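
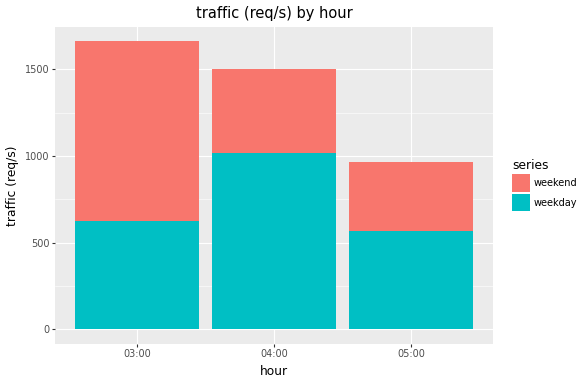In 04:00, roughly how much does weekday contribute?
≈ 1000

weekday top ≈ 1000, bottom ≈ 0; segment ≈ 1000.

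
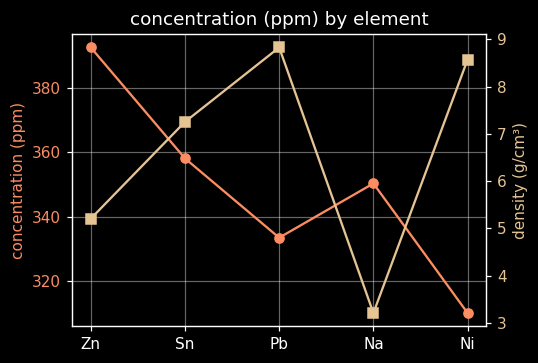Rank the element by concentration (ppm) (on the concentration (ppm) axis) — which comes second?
Sn

Top 3 (on the concentration (ppm) axis): Zn ≈ 390, Sn ≈ 360, Na ≈ 350.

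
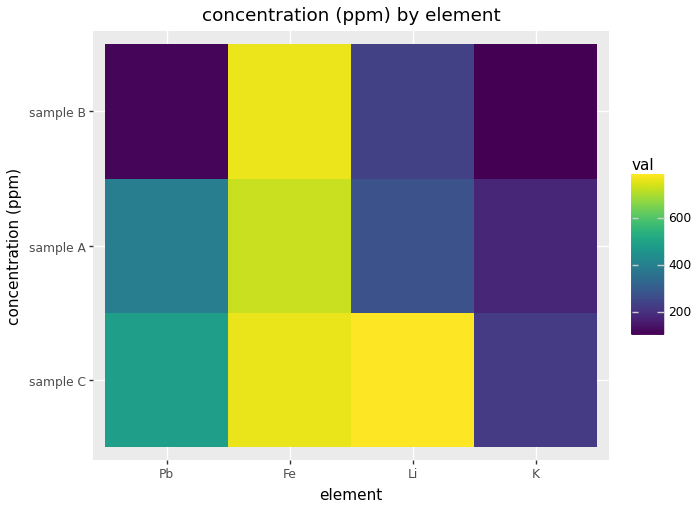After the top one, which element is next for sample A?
Pb

Top 3 for sample A: Fe ≈ 700, Pb ≈ 400, Li ≈ 300.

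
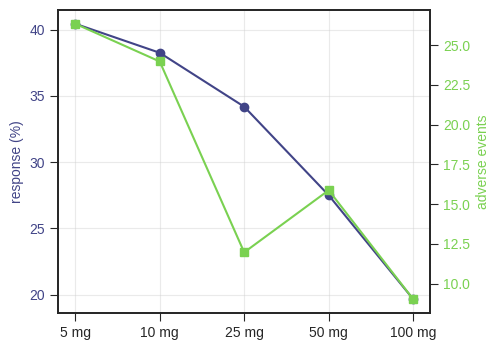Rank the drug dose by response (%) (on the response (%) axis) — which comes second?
10 mg

Top 3 (on the response (%) axis): 5 mg ≈ 40, 10 mg ≈ 38, 25 mg ≈ 34.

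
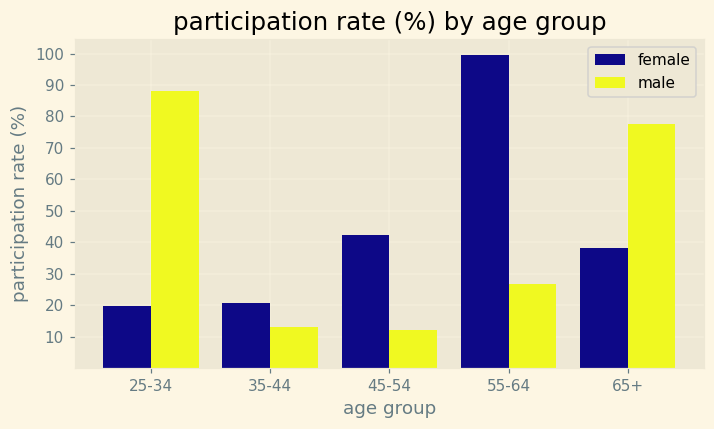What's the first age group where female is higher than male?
35-44

25-34: female ≈ 20 vs male ≈ 90 (not yet); 35-44: female ≈ 20 vs male ≈ 10 (first crossover).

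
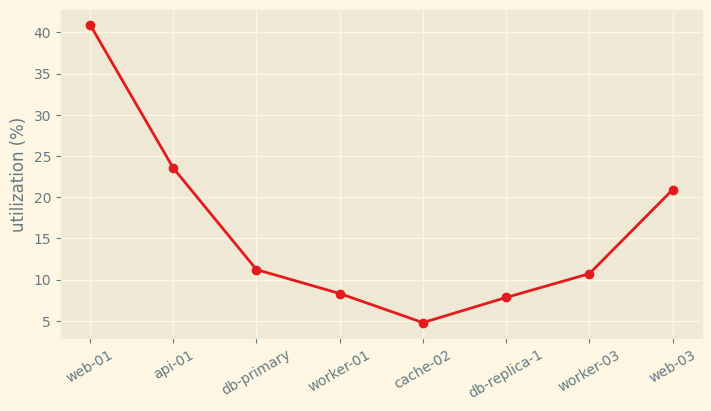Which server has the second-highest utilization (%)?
Top 3: web-01 ≈ 40, api-01 ≈ 25, web-03 ≈ 20.

api-01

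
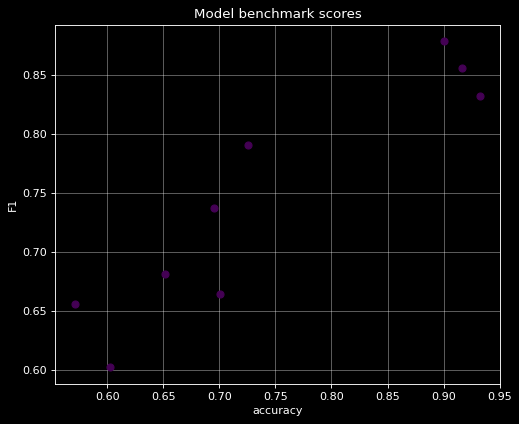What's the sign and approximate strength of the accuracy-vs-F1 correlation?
Points are positively correlated; strong (|r| ≈ 0.9).

positive, strong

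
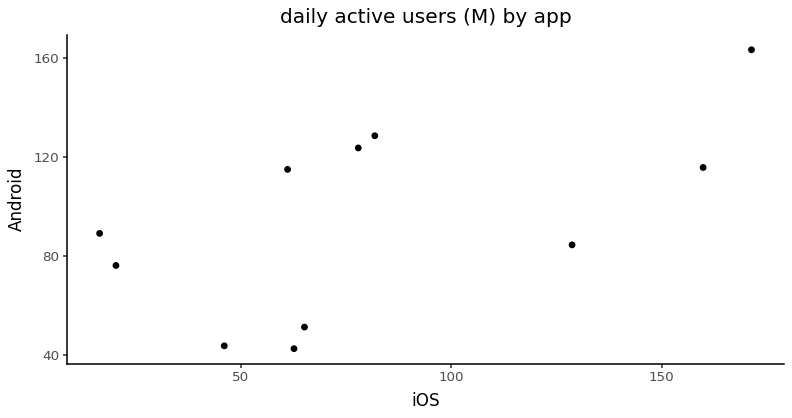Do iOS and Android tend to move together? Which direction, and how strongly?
positive, moderate

Points are positively correlated; moderate (|r| ≈ 0.6).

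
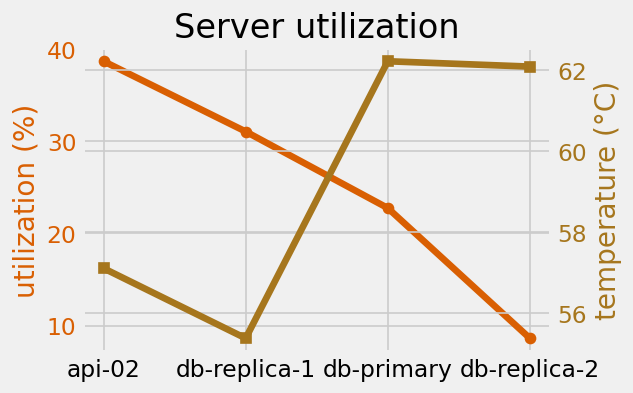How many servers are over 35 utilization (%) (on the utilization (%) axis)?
Above 35: api-02.

1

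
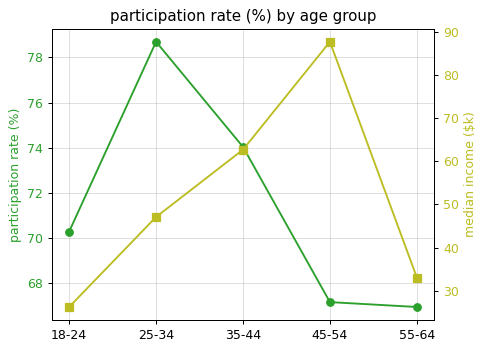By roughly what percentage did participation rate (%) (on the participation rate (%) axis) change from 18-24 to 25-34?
≈ +12.9%

18-24 ≈ 70, 25-34 ≈ 79; (79 − 70) / 70 ≈ +12.9%.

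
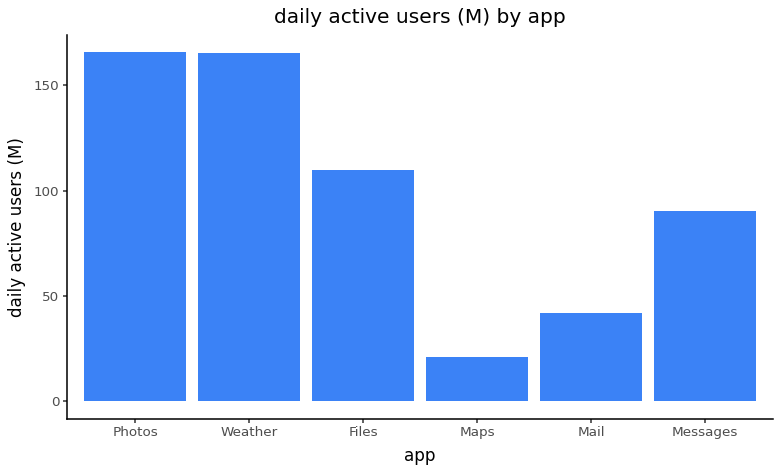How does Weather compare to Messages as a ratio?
≈ 1.6×

Weather ≈ 160, Messages ≈ 100; 160/100 ≈ 1.6.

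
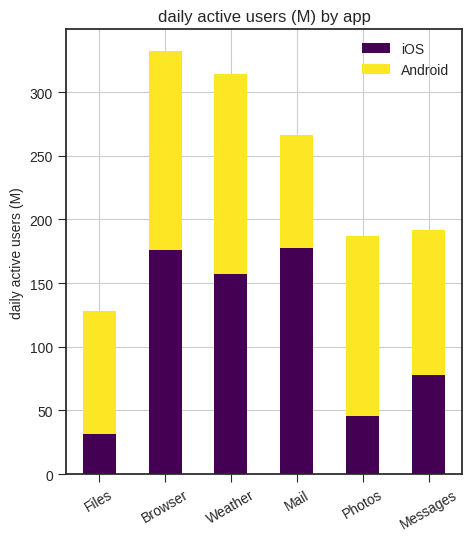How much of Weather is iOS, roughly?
≈ 150

iOS top ≈ 150, bottom ≈ 0; segment ≈ 150.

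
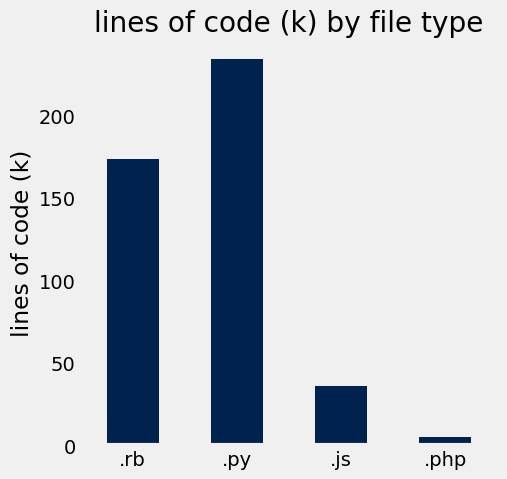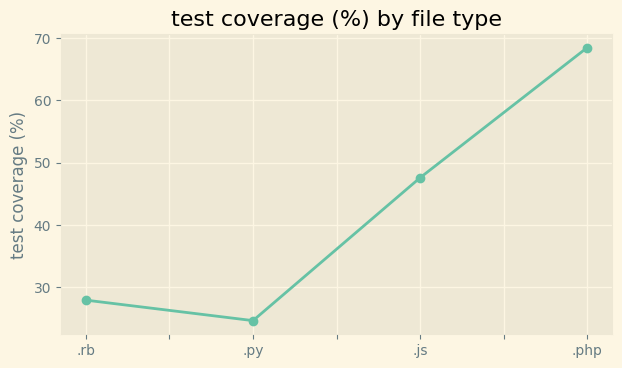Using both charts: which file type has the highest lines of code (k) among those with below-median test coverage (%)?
.py

Chart 2 median test coverage (%) ≈ 40; below-median file types: .rb, .py. Among those, .py has the highest lines of code (k) (≈ 225).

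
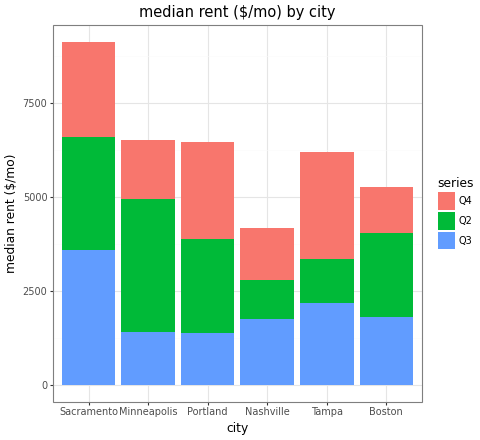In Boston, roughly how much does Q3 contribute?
≈ 2000

Q3 top ≈ 2000, bottom ≈ 0; segment ≈ 2000.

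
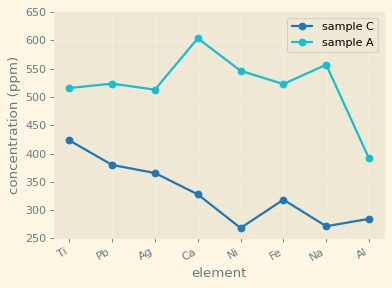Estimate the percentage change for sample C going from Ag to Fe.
Ag ≈ 350, Fe ≈ 300; (300 − 350) / 350 ≈ -14.3%.

≈ -14.3%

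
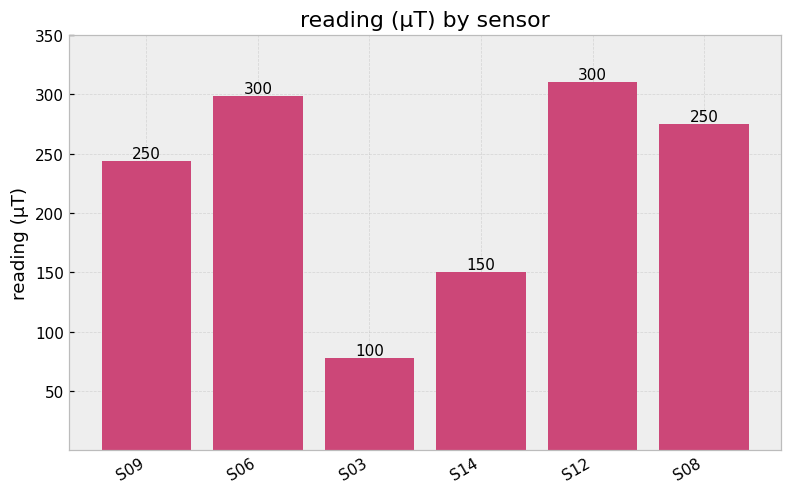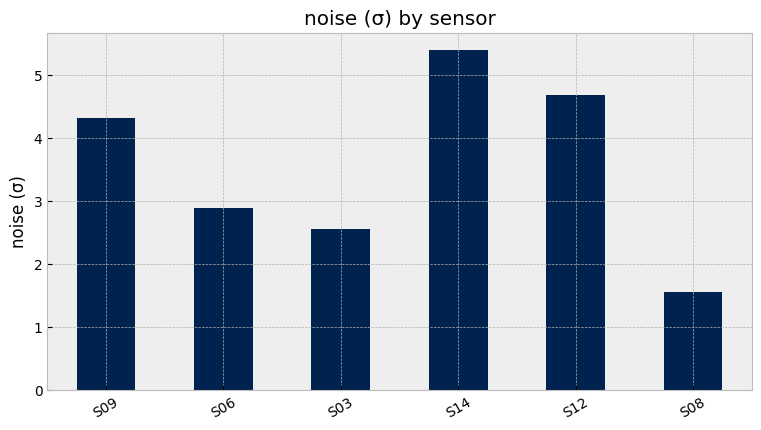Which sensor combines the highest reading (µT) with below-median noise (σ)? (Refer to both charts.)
Chart 2 median noise (σ) ≈ 3.5; below-median sensors: S06, S03, S08. Among those, S06 has the highest reading (µT) (≈ 300).

S06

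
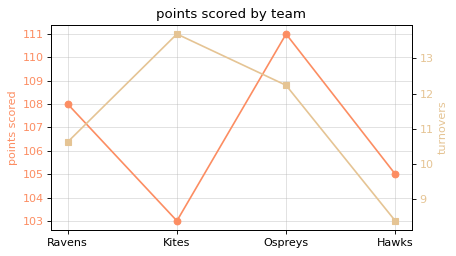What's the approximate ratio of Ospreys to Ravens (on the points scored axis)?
Ospreys ≈ 111, Ravens ≈ 108; 111/108 ≈ 1.03.

≈ 1.03×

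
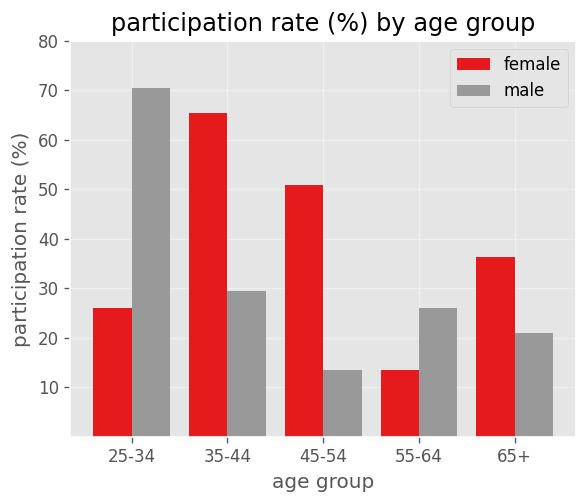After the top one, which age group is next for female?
Top 3 for female: 35-44 ≈ 70, 45-54 ≈ 50, 65+ ≈ 40.

45-54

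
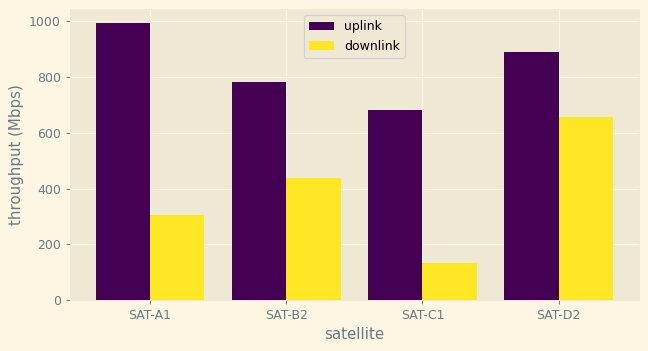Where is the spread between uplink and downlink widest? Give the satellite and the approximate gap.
SAT-A1: uplink ≈ 1000, downlink ≈ 300 → gap ≈ 700. Next-largest (SAT-C1) is only ≈ 600.

SAT-A1, ≈ 700 Mbps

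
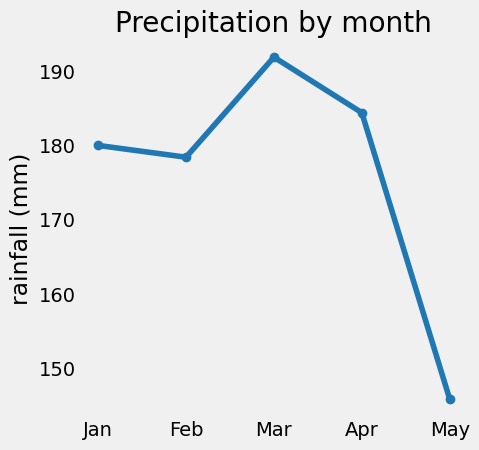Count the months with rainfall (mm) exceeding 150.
Above 150: Jan, Feb, Mar, Apr.

4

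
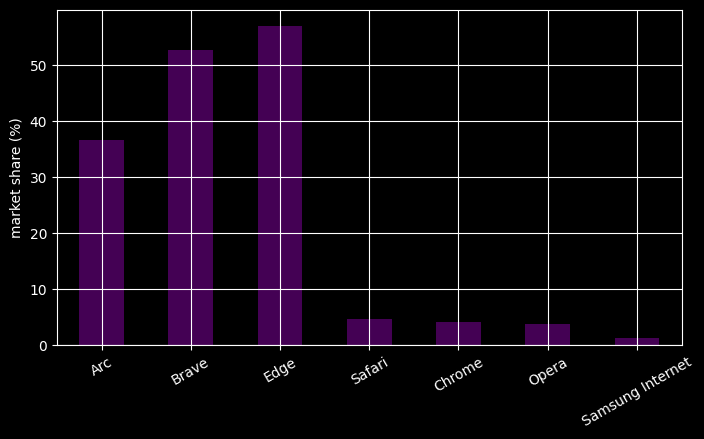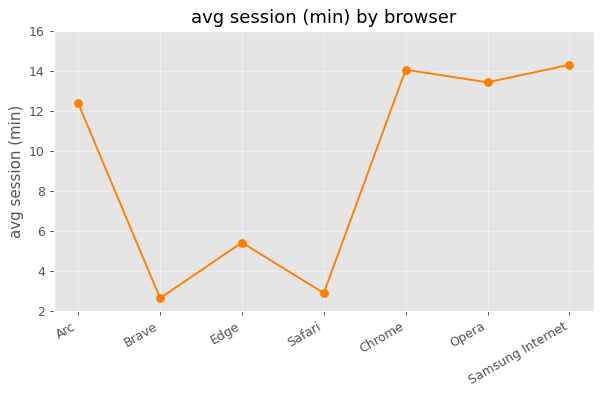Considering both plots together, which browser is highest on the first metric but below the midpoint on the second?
Edge

Chart 2 median avg session (min) ≈ 12; below-median browsers: Brave, Edge, Safari. Among those, Edge has the highest market share (%) (≈ 60).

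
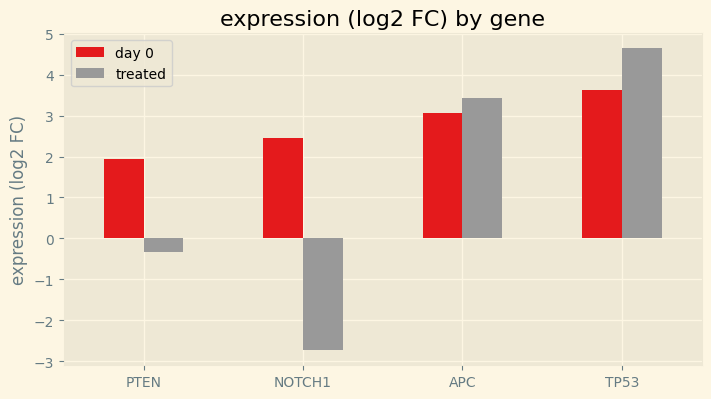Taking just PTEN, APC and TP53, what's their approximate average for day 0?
≈ 3

(2 + 3 + 4) / 3 ≈ 3.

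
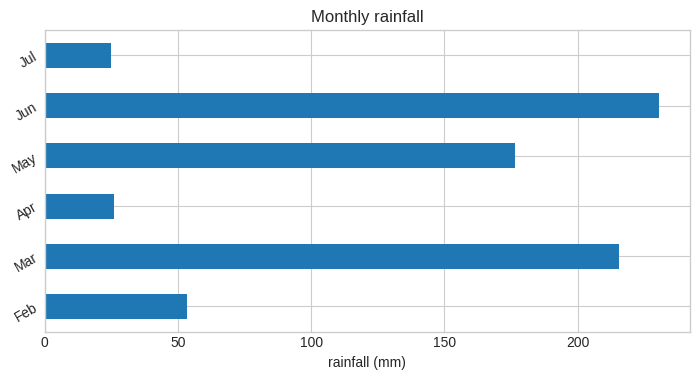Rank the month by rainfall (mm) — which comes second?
Mar

Top 3: Jun ≈ 240, Mar ≈ 220, May ≈ 180.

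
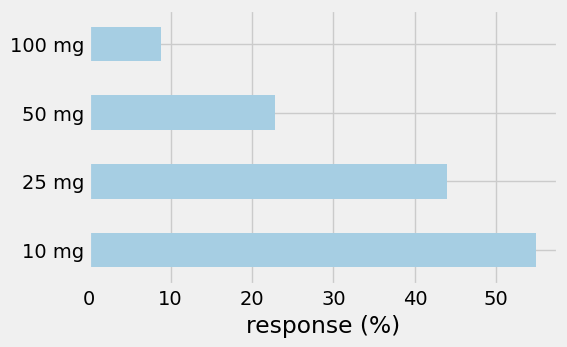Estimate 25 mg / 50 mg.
≈ 1.8×

25 mg ≈ 45, 50 mg ≈ 25; 45/25 ≈ 1.8.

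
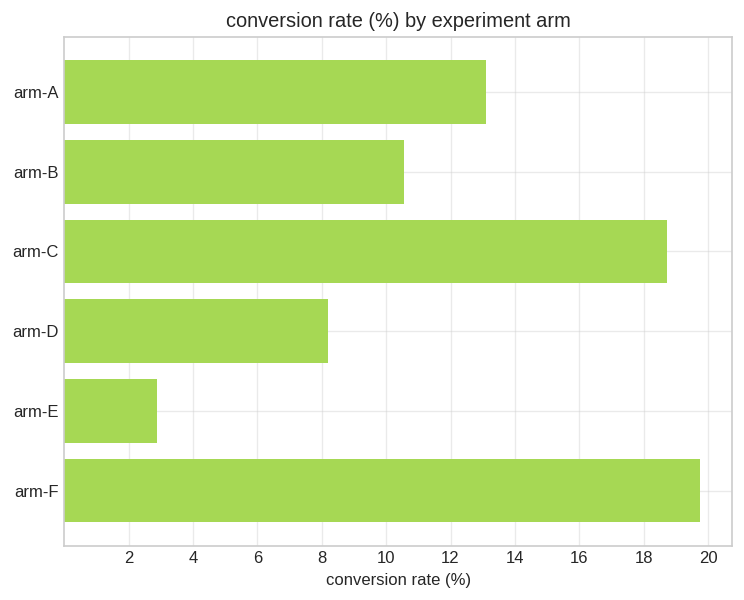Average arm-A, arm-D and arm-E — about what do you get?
≈ 8

(14 + 8 + 2) / 3 ≈ 8.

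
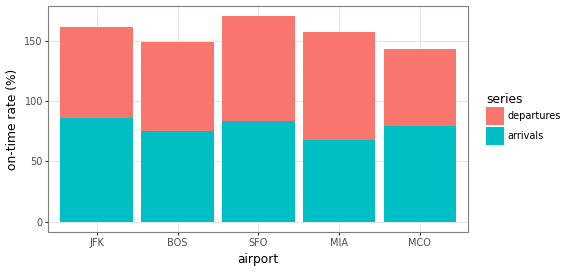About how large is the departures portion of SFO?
≈ 100

departures top ≈ 180, bottom ≈ 80; segment ≈ 100.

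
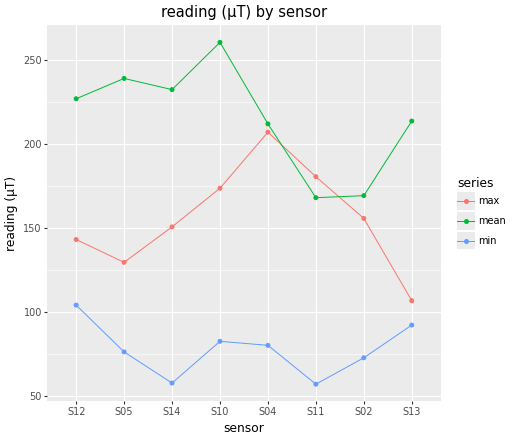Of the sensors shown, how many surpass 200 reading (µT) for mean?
Above 200: S12, S05, S14, S10, S04, S13.

6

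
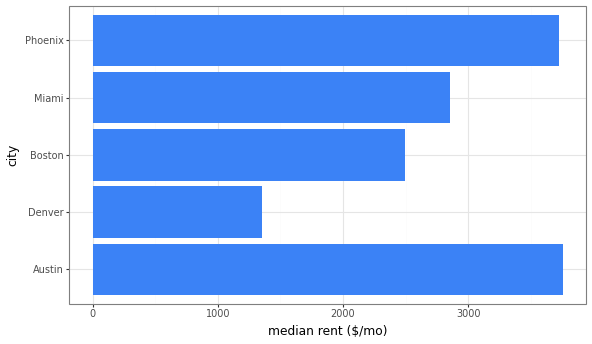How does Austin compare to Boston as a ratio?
≈ 1.6×

Austin ≈ 4000, Boston ≈ 2500; 4000/2500 ≈ 1.6.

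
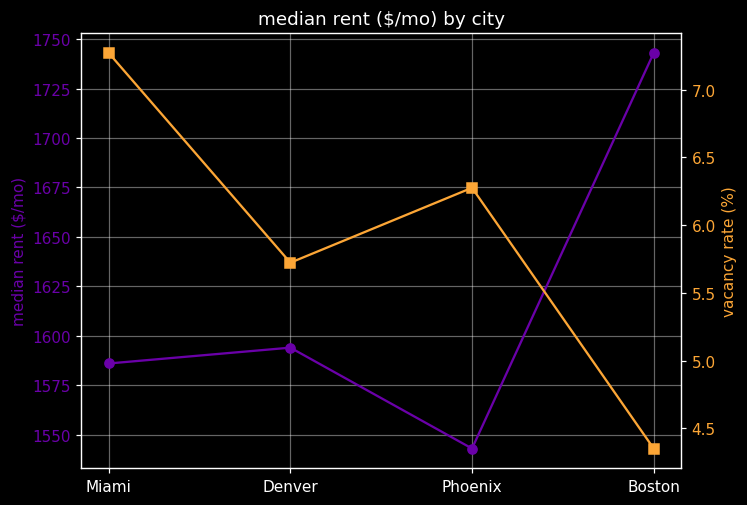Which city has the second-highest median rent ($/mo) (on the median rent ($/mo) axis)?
Denver

Top 3 (on the median rent ($/mo) axis): Boston ≈ 1740, Denver ≈ 1600, Miami ≈ 1580.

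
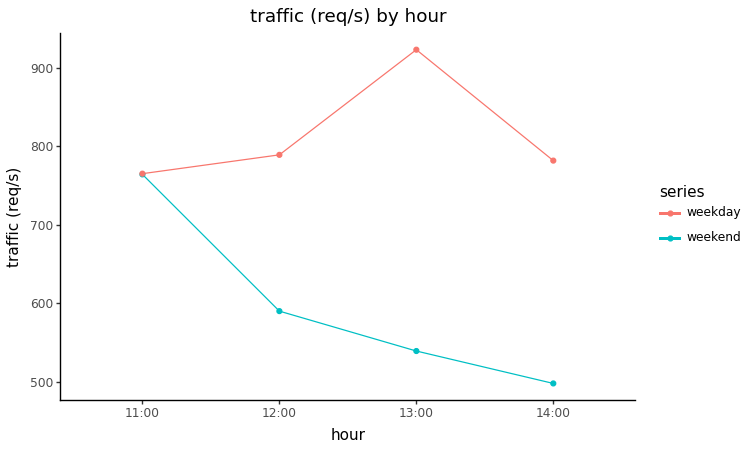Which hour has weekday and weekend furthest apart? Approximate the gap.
13:00, ≈ 350 req/s

13:00: weekday ≈ 900, weekend ≈ 550 → gap ≈ 350. Next-largest (14:00) is only ≈ 300.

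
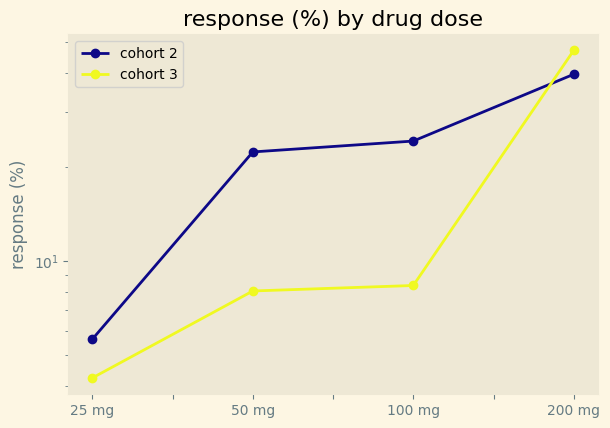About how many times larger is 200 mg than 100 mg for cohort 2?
≈ 1.6×

200 mg ≈ 40, 100 mg ≈ 25; 40/25 ≈ 1.6.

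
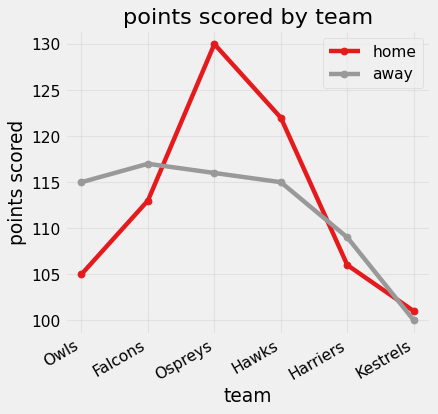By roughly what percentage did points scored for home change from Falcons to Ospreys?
≈ +13%

Falcons ≈ 115, Ospreys ≈ 130; (130 − 115) / 115 ≈ +13%.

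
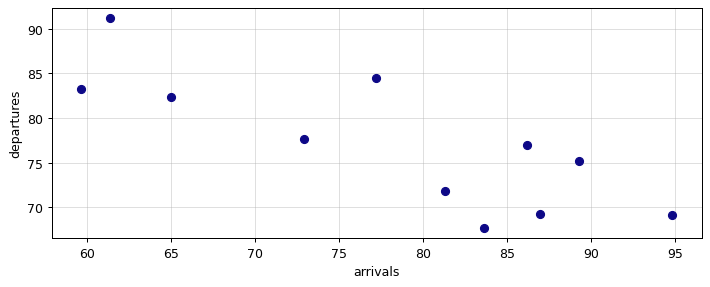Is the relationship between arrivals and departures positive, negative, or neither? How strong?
negative, strong

Points are negatively correlated; strong (|r| ≈ 0.8).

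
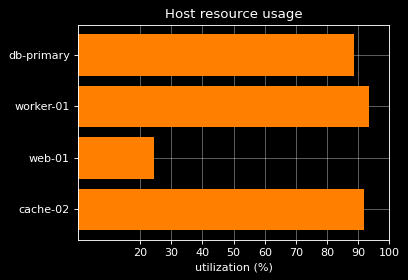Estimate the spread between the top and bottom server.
≈ 70

Max worker-01 ≈ 90, min web-01 ≈ 20; range ≈ 70.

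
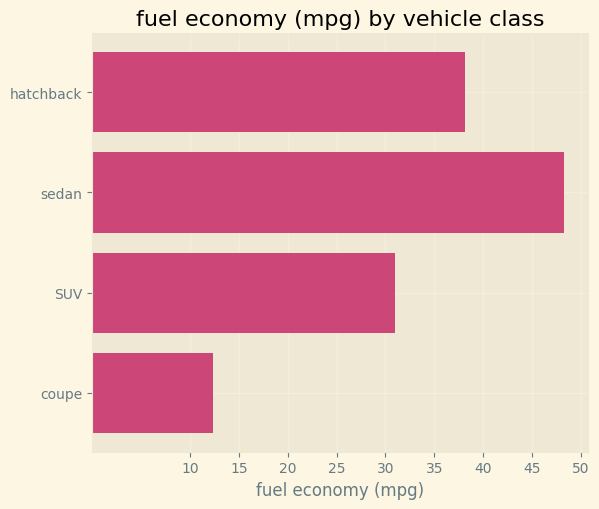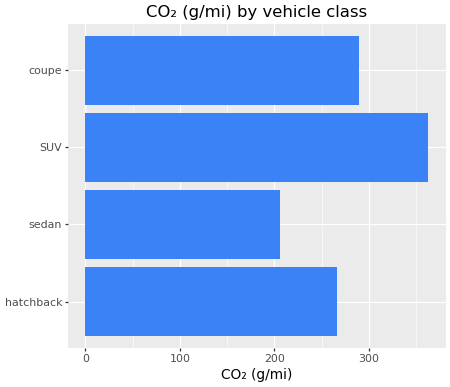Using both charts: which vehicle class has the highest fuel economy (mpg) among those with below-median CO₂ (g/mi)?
sedan

Chart 2 median CO₂ (g/mi) ≈ 300; below-median vehicle classes: hatchback, sedan. Among those, sedan has the highest fuel economy (mpg) (≈ 50).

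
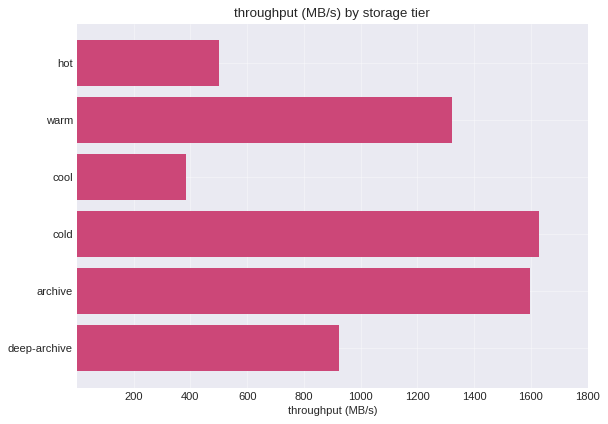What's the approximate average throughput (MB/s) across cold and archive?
(1600 + 1600) / 2 ≈ 1600.

≈ 1600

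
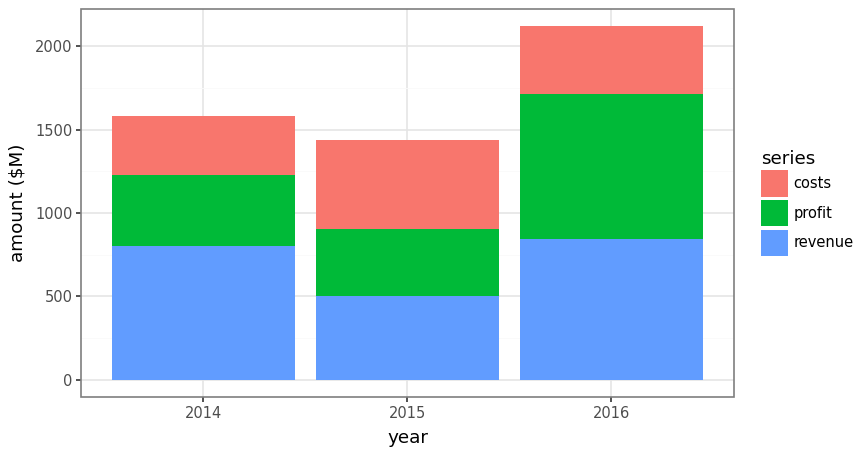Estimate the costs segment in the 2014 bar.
≈ 400

costs top ≈ 1600, bottom ≈ 1200; segment ≈ 400.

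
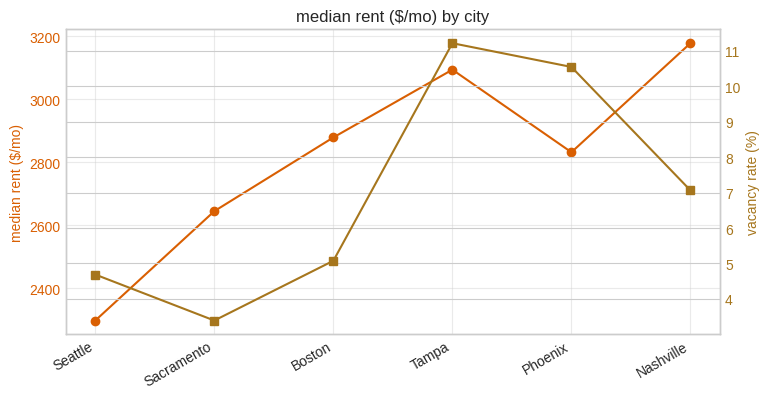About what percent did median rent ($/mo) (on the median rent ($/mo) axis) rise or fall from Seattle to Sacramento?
≈ +13%

Seattle ≈ 2300, Sacramento ≈ 2600; (2600 − 2300) / 2300 ≈ +13%.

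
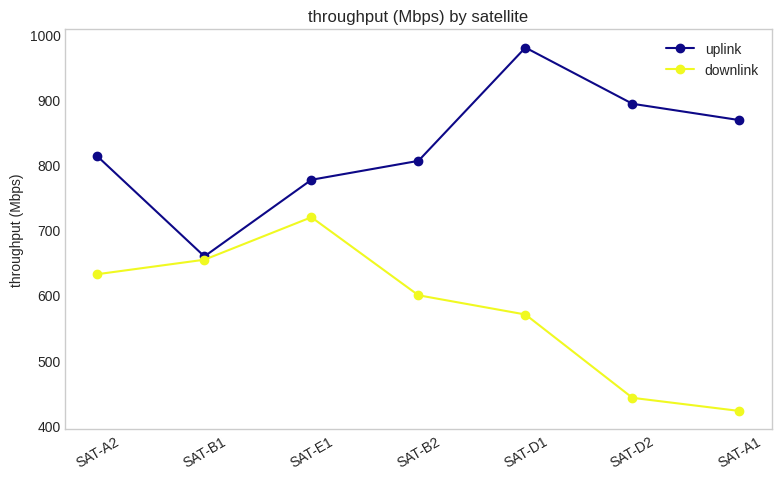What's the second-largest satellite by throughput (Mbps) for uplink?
SAT-D2

Top 3 for uplink: SAT-D1 ≈ 1000, SAT-D2 ≈ 900, SAT-A1 ≈ 850.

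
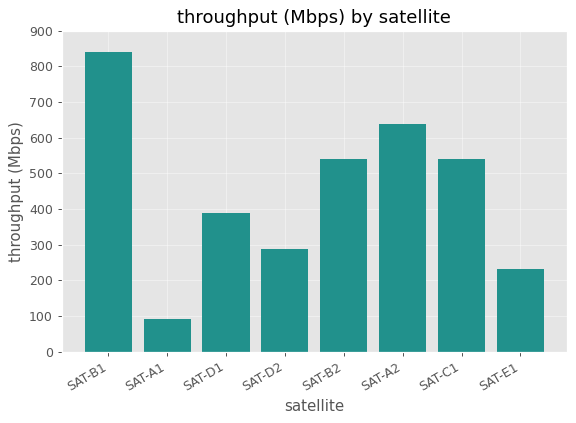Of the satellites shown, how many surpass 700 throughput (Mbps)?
1

Above 700: SAT-B1.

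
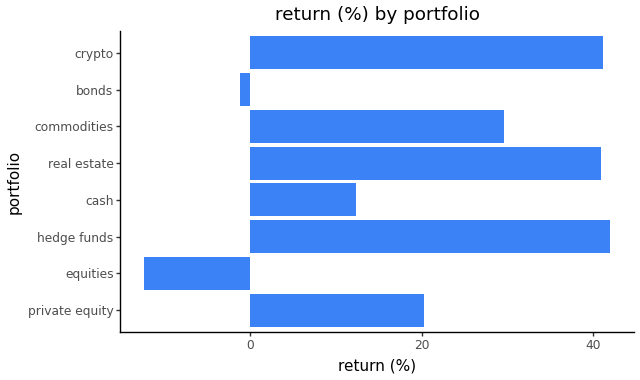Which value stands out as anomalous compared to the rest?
equities ≈ -10; the rest sit between ≈ 0 and ≈ 40.

equities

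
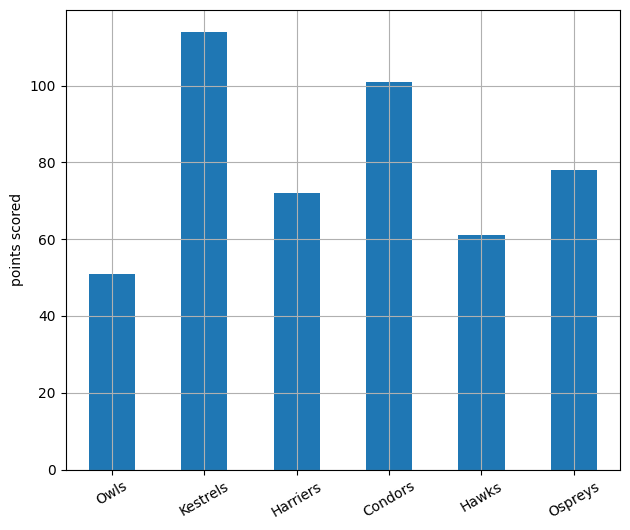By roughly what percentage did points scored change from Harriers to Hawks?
≈ -14.3%

Harriers ≈ 70, Hawks ≈ 60; (60 − 70) / 70 ≈ -14.3%.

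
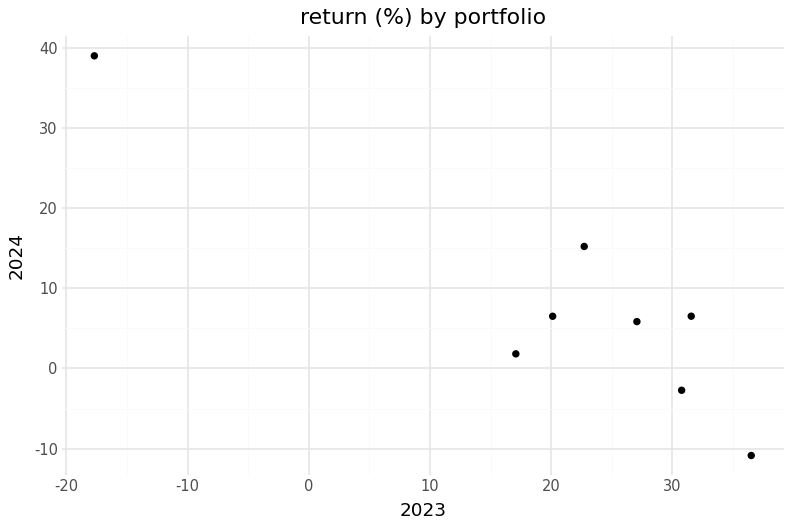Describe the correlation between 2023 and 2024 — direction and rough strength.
Points are negatively correlated; strong (|r| ≈ 0.9).

negative, strong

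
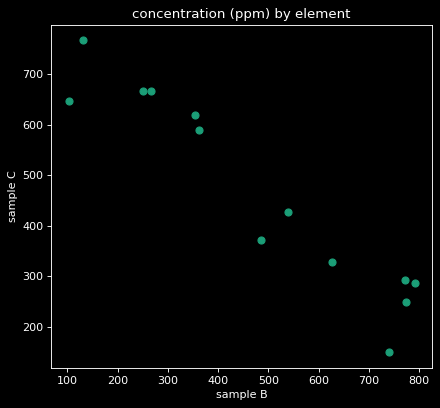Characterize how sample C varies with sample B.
Points are negatively correlated; strong (|r| ≈ 0.9).

negative, strong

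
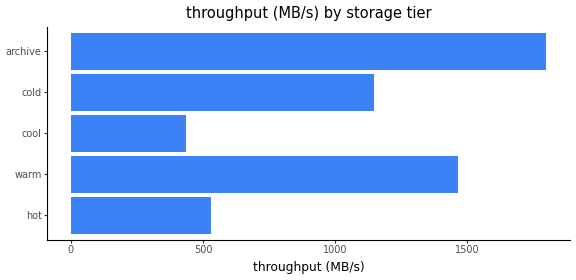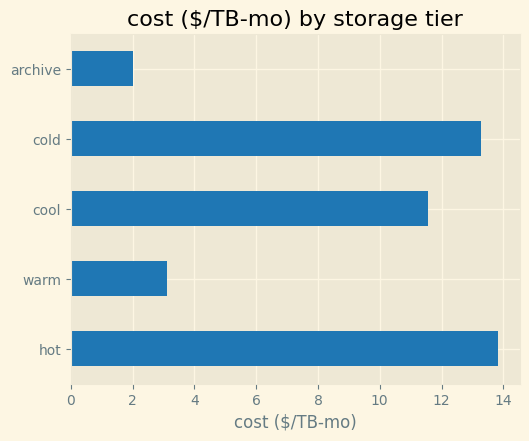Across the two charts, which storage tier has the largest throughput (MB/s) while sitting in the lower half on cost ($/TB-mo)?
archive

Chart 2 median cost ($/TB-mo) ≈ 12; below-median storage tiers: warm, archive. Among those, archive has the highest throughput (MB/s) (≈ 1800).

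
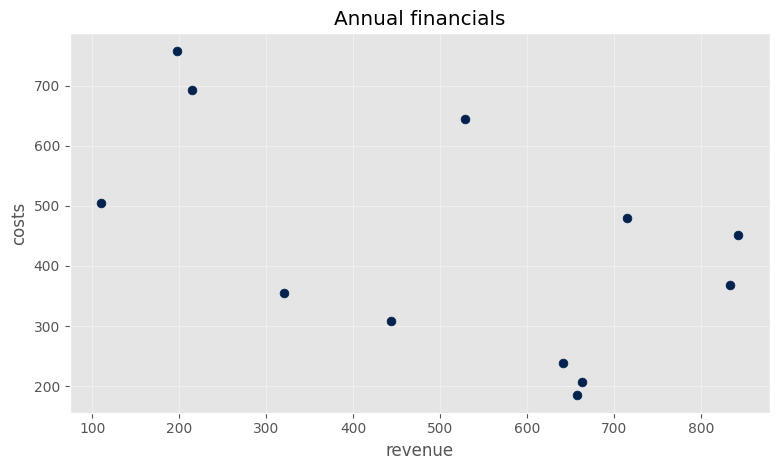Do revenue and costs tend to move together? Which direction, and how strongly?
Points are negatively correlated; moderate (|r| ≈ 0.5).

negative, moderate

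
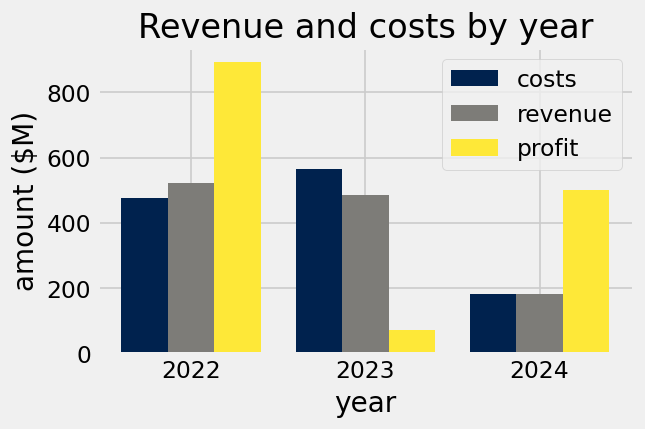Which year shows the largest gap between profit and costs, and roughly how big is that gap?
2023: profit ≈ 100, costs ≈ 600 → gap ≈ 500. Next-largest (2022) is only ≈ 400.

2023, ≈ 500 $M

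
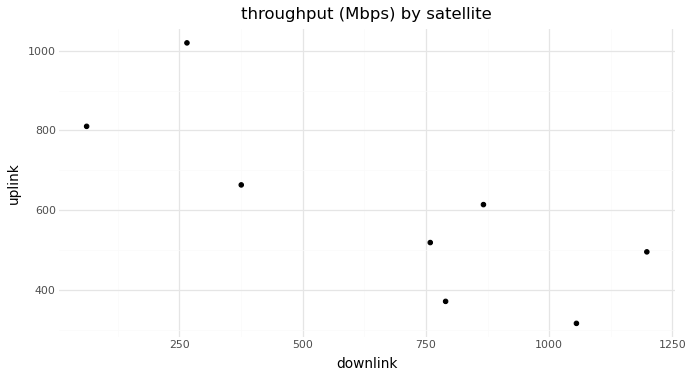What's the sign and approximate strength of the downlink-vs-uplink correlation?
negative, strong

Points are negatively correlated; strong (|r| ≈ 0.8).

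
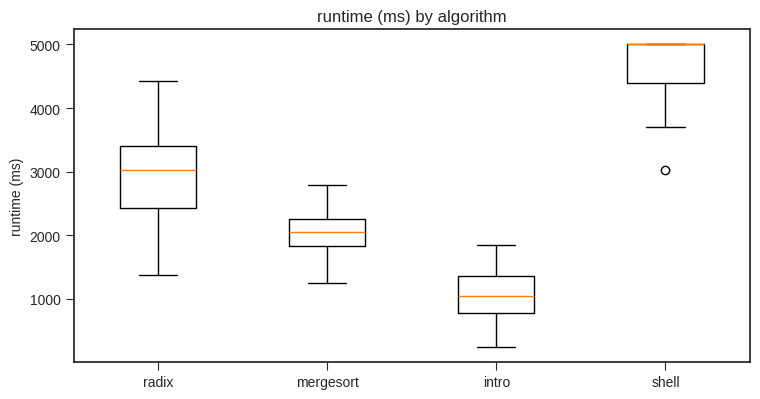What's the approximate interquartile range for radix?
Q3 ≈ 3500, Q1 ≈ 2500; IQR ≈ 1000.

≈ 1000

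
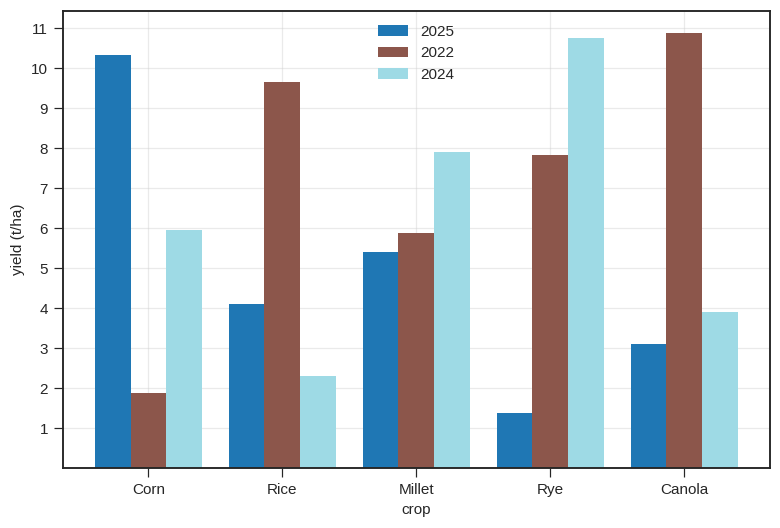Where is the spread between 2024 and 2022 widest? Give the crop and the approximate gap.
Rice, ≈ 8 t/ha

Rice: 2024 ≈ 2, 2022 ≈ 10 → gap ≈ 8. Next-largest (Canola) is only ≈ 7.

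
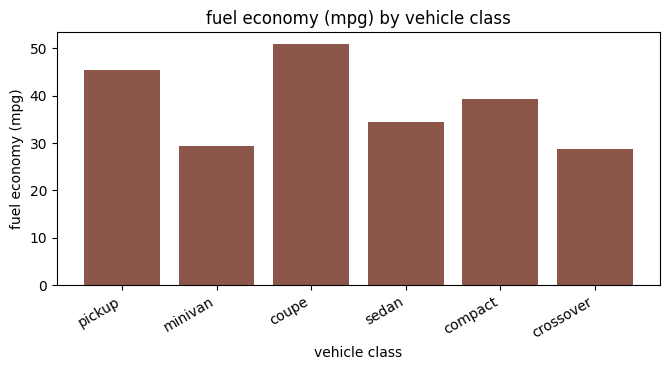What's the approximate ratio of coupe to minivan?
coupe ≈ 50, minivan ≈ 30; 50/30 ≈ 1.67.

≈ 1.67×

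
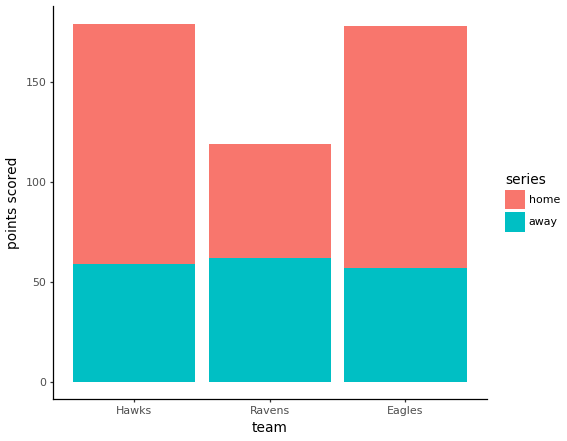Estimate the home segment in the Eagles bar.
home top ≈ 180, bottom ≈ 60; segment ≈ 120.

≈ 120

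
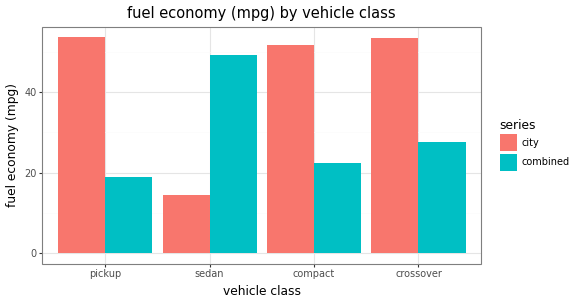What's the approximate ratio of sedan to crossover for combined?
sedan ≈ 50, crossover ≈ 30; 50/30 ≈ 1.67.

≈ 1.67×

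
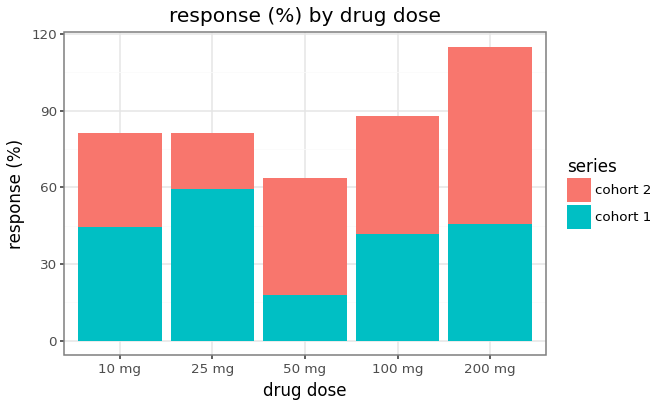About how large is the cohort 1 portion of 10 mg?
cohort 1 top ≈ 40, bottom ≈ 0; segment ≈ 40.

≈ 40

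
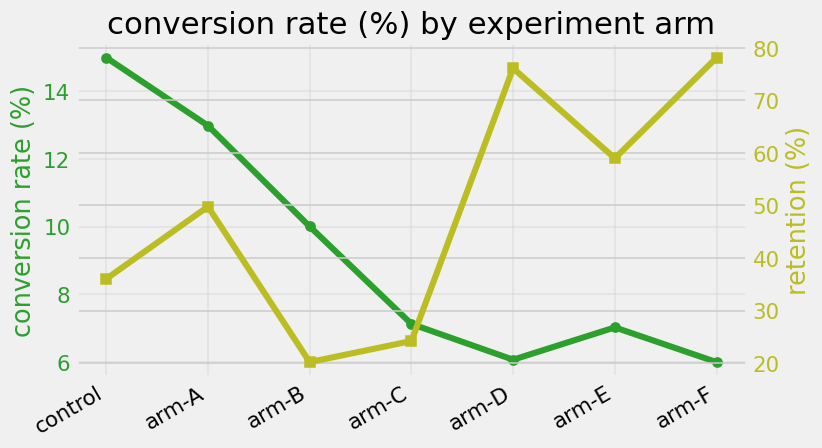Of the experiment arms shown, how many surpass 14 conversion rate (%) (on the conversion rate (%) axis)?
1

Above 14: control.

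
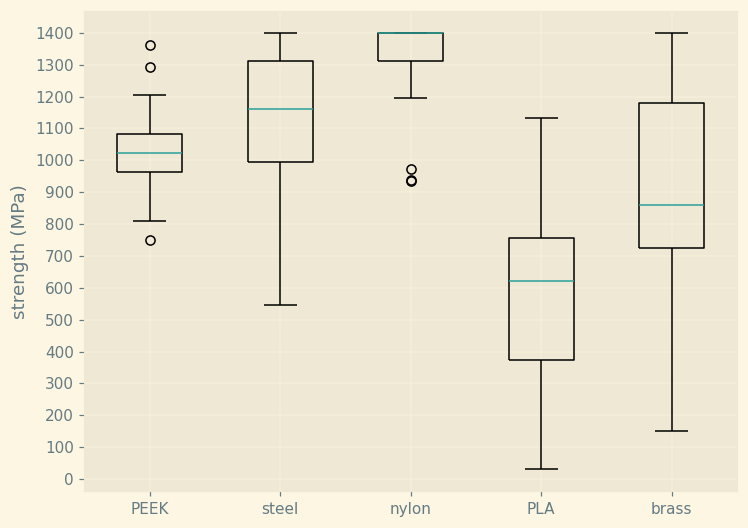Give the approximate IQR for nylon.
≈ 100

Q3 ≈ 1400, Q1 ≈ 1300; IQR ≈ 100.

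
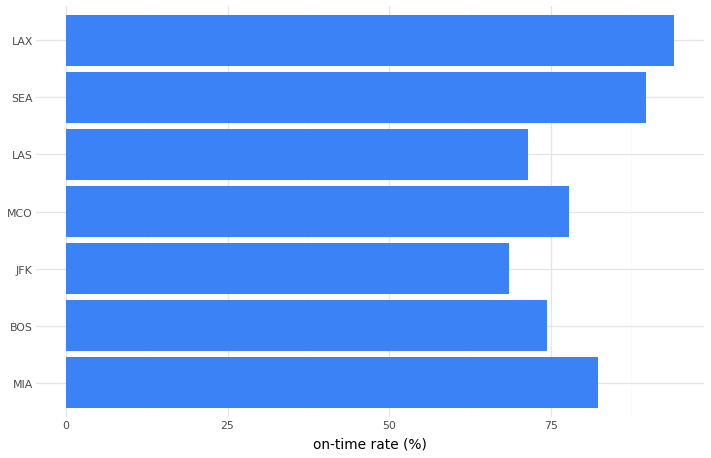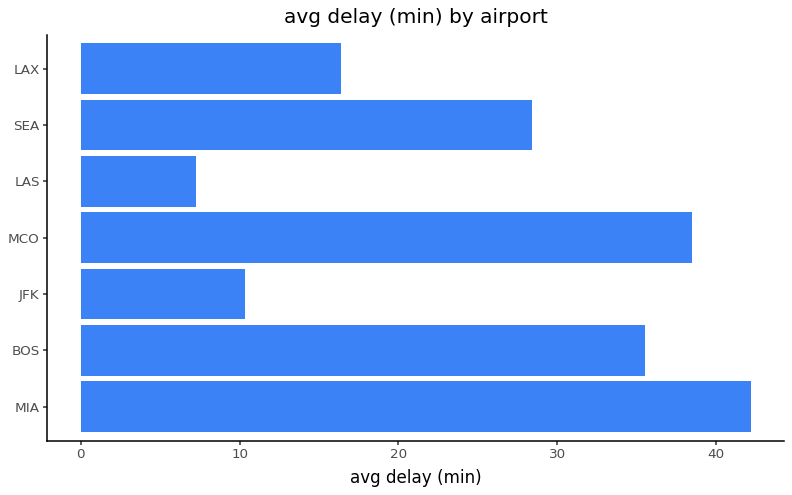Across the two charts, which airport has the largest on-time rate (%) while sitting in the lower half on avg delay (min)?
Chart 2 median avg delay (min) ≈ 30; below-median airports: JFK, LAS, LAX. Among those, LAX has the highest on-time rate (%) (≈ 90).

LAX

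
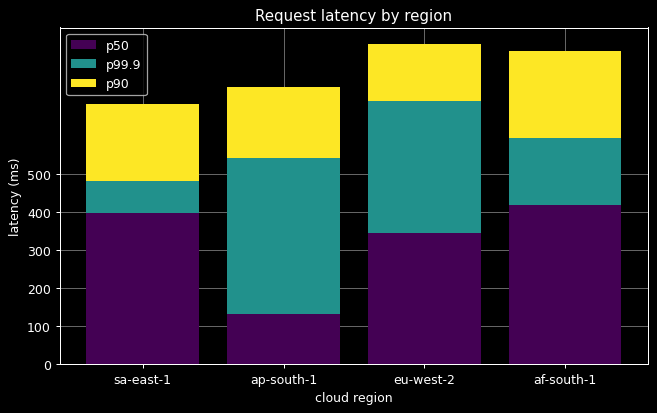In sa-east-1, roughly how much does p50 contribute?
p50 top ≈ 400, bottom ≈ 0; segment ≈ 400.

≈ 400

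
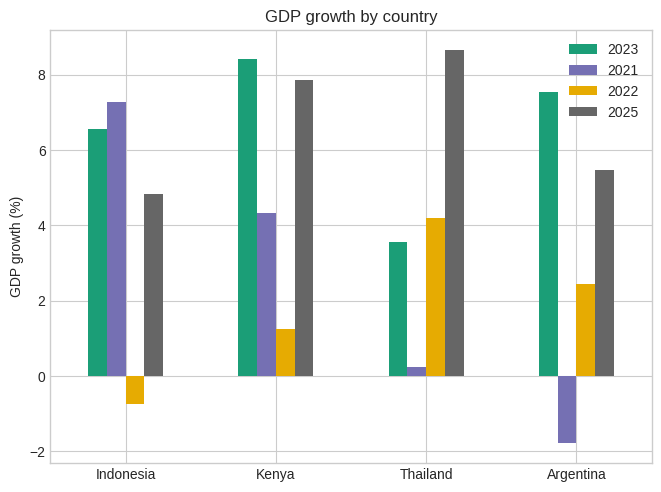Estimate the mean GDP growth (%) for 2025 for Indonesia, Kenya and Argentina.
(5 + 8 + 5) / 3 ≈ 6.

≈ 6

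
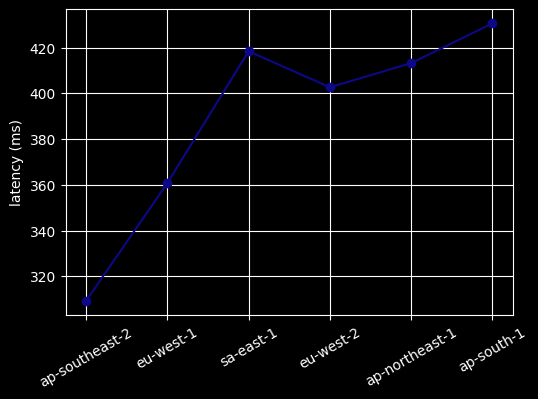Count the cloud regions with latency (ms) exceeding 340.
5

Above 340: eu-west-1, sa-east-1, eu-west-2, ap-northeast-1, ap-south-1.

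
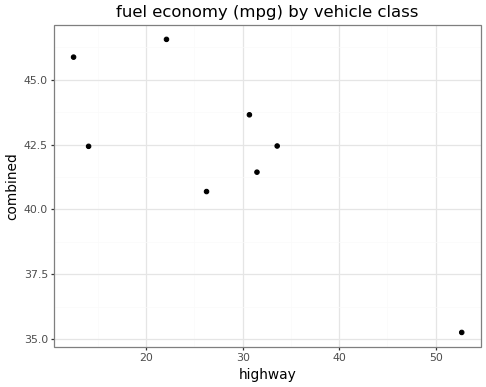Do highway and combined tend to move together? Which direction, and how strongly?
negative, strong

Points are negatively correlated; strong (|r| ≈ 0.8).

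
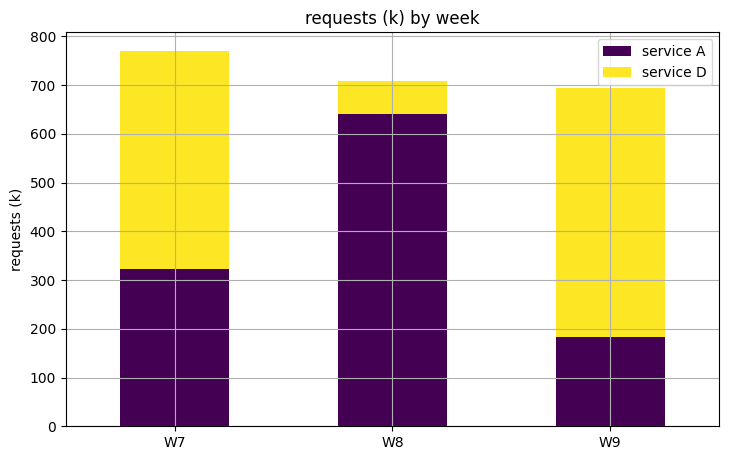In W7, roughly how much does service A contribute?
≈ 300

service A top ≈ 300, bottom ≈ 0; segment ≈ 300.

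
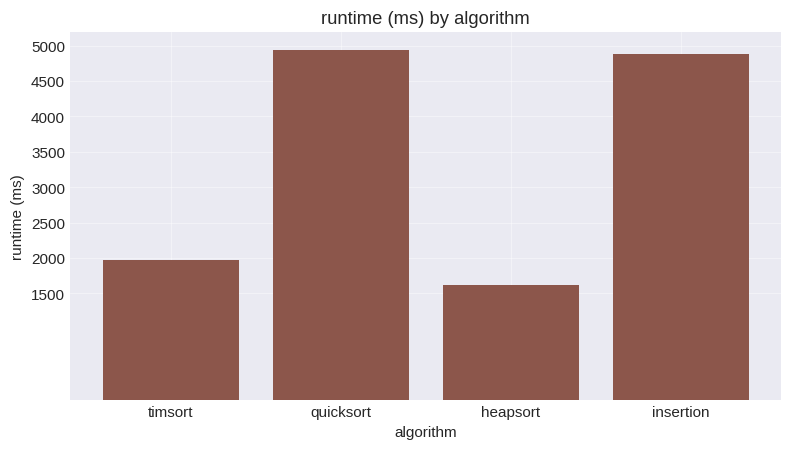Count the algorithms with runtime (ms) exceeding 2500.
2

Above 2500: quicksort, insertion.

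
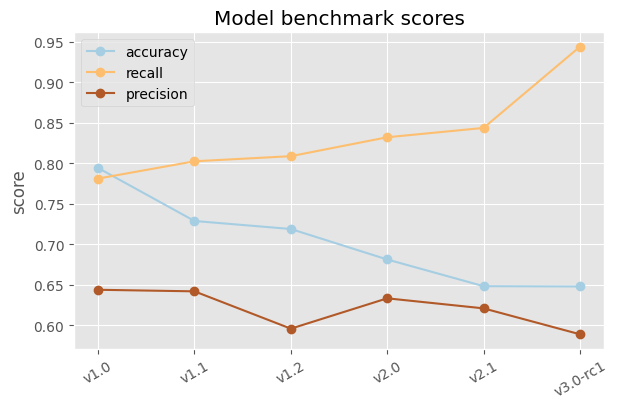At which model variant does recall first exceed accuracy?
v1.1

v1.0: recall ≈ 0.80 vs accuracy ≈ 0.80 (not yet); v1.1: recall ≈ 0.80 vs accuracy ≈ 0.75 (first crossover).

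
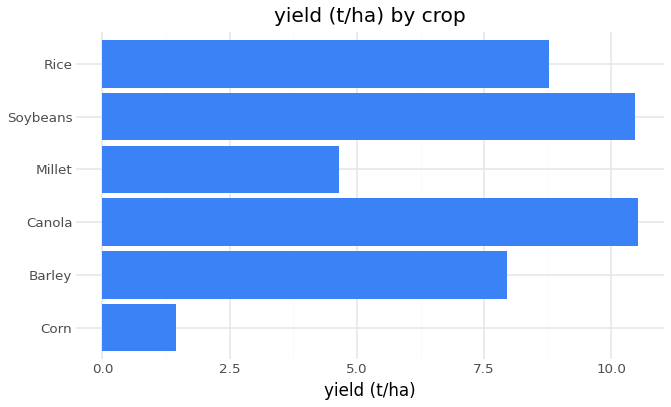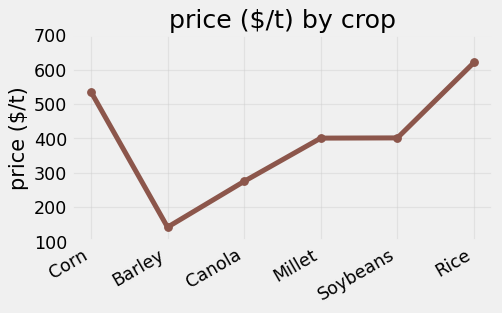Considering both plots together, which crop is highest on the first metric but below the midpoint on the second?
Chart 2 median price ($/t) ≈ 400; below-median crops: Barley, Canola, Millet. Among those, Canola has the highest yield (t/ha) (≈ 11).

Canola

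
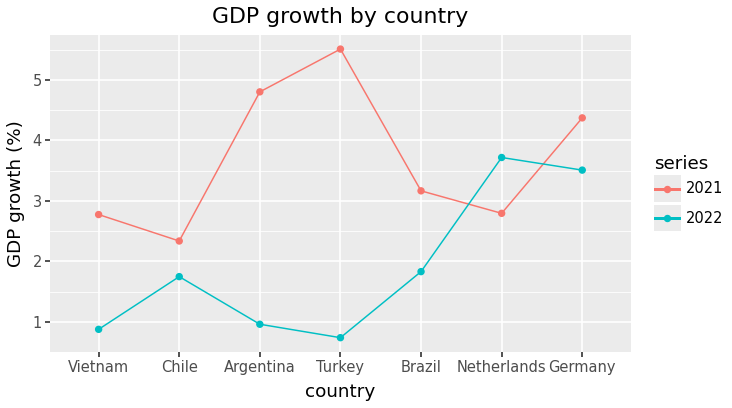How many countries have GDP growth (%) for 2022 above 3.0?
2

Above 3.0: Netherlands, Germany.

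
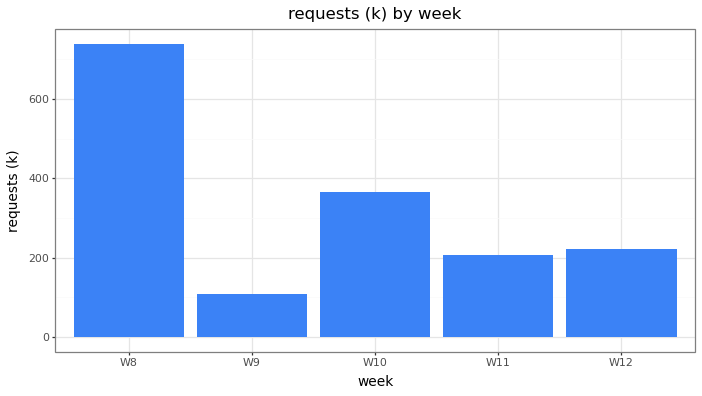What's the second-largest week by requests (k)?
W10

Top 3: W8 ≈ 700, W10 ≈ 400, W12 ≈ 200.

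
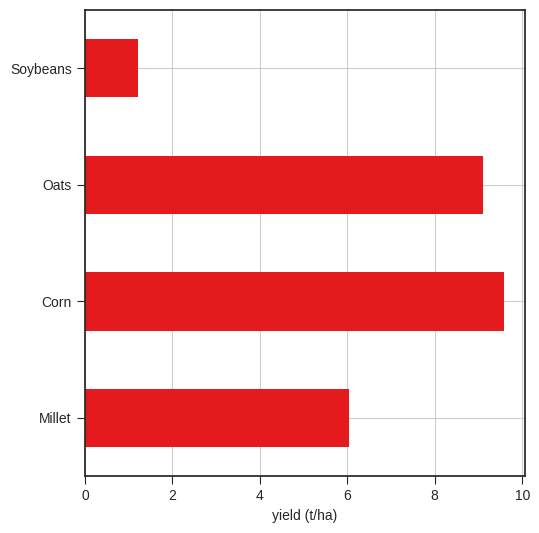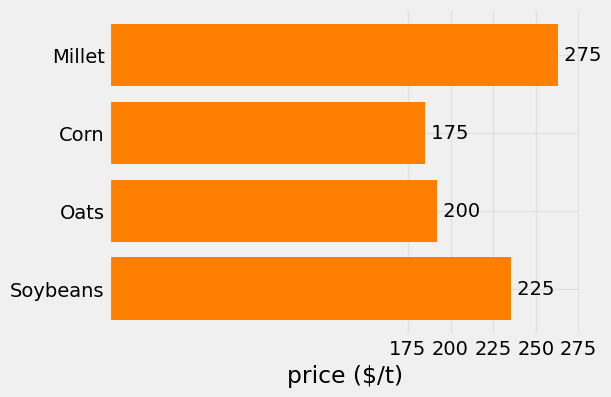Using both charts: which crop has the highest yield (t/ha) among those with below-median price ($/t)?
Corn

Chart 2 median price ($/t) ≈ 225; below-median crops: Corn, Oats. Among those, Corn has the highest yield (t/ha) (≈ 10).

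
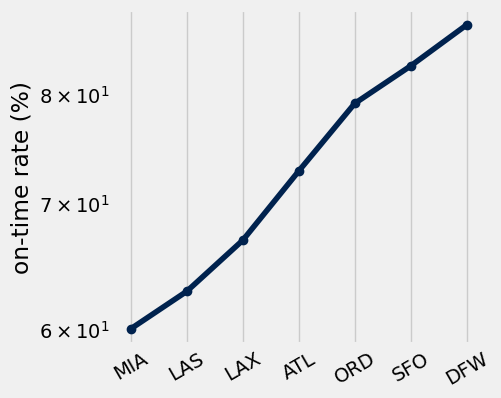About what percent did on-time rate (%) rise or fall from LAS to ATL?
LAS ≈ 65, ATL ≈ 75; (75 − 65) / 65 ≈ +15.4%.

≈ +15.4%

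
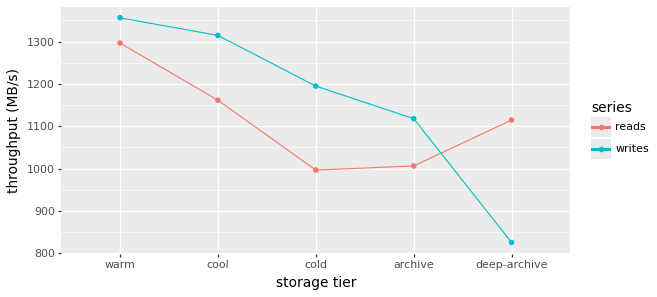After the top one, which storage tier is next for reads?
Top 3 for reads: warm ≈ 1300, cool ≈ 1150, deep-archive ≈ 1100.

cool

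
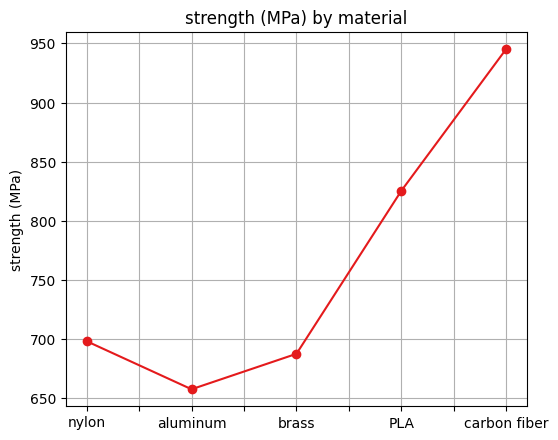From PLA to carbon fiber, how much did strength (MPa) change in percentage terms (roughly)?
PLA ≈ 825, carbon fiber ≈ 950; (950 − 825) / 825 ≈ +15.2%.

≈ +15.2%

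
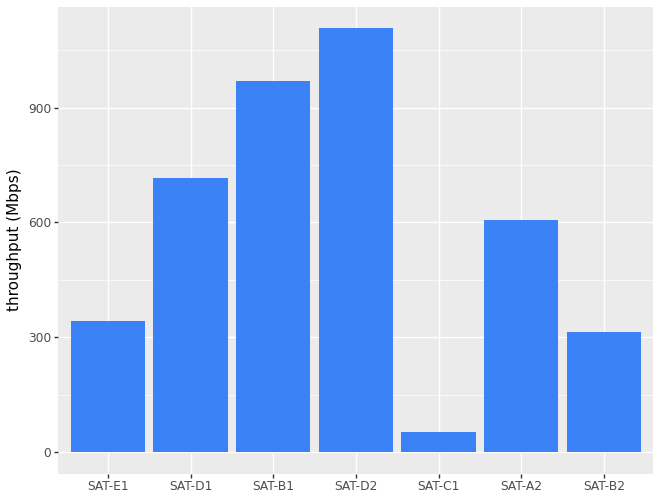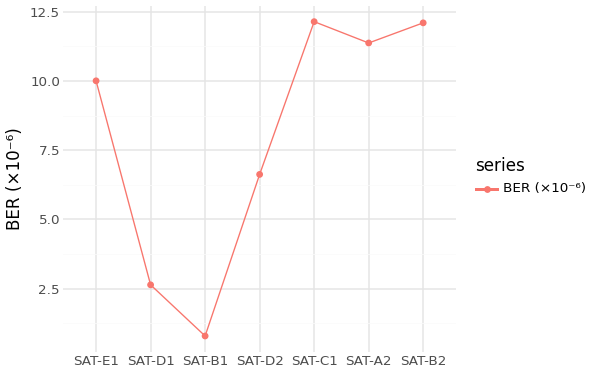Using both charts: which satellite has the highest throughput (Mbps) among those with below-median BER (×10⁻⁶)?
Chart 2 median BER (×10⁻⁶) ≈ 10; below-median satellites: SAT-D1, SAT-B1, SAT-D2. Among those, SAT-D2 has the highest throughput (Mbps) (≈ 1200).

SAT-D2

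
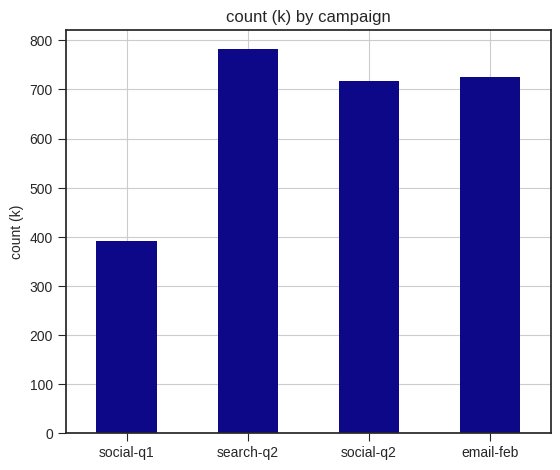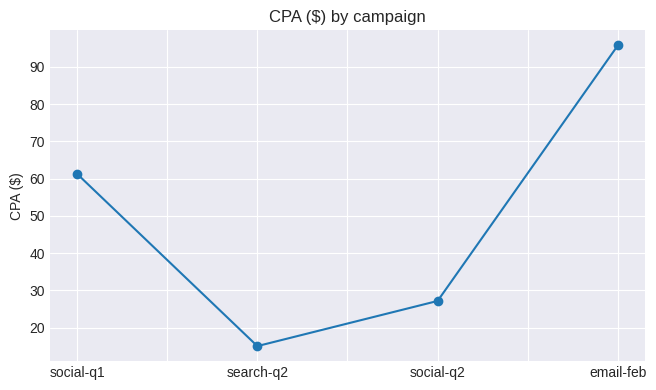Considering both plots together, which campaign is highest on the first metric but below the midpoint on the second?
Chart 2 median CPA ($) ≈ 40; below-median campaigns: search-q2, social-q2. Among those, search-q2 has the highest count (k) (≈ 800).

search-q2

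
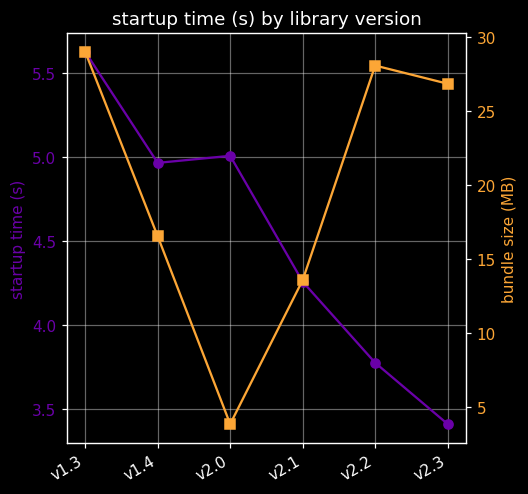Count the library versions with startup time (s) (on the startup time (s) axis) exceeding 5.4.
1

Above 5.4: v1.3.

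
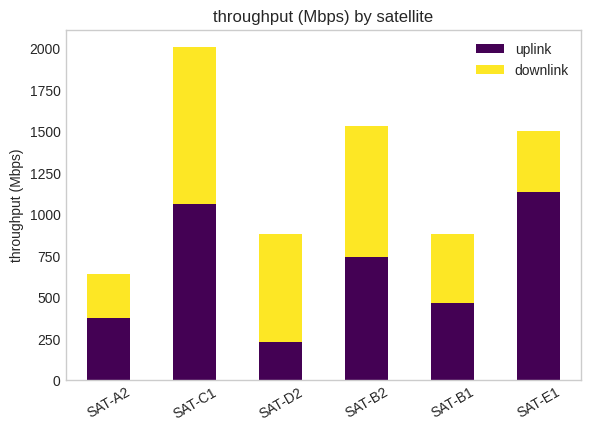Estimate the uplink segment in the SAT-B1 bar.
≈ 400

uplink top ≈ 400, bottom ≈ 0; segment ≈ 400.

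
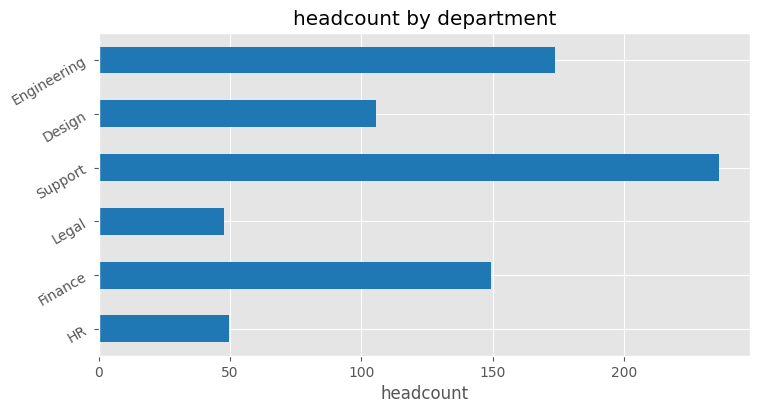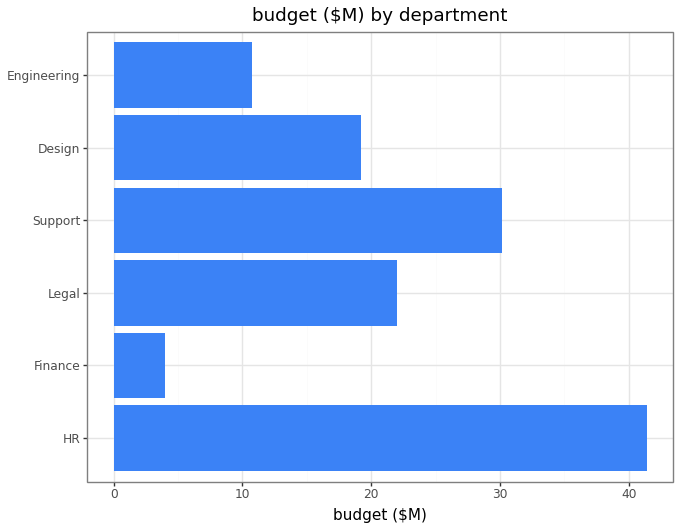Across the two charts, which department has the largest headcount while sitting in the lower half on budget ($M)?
Chart 2 median budget ($M) ≈ 20; below-median departments: Finance, Design, Engineering. Among those, Engineering has the highest headcount (≈ 175).

Engineering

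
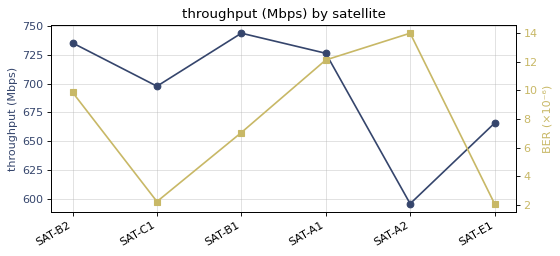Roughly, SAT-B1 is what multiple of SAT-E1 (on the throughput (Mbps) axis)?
SAT-B1 ≈ 740, SAT-E1 ≈ 660; 740/660 ≈ 1.12.

≈ 1.12×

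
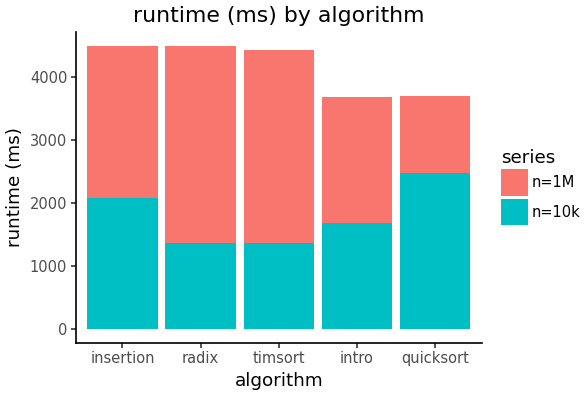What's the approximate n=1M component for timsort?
≈ 3000

n=1M top ≈ 4500, bottom ≈ 1500; segment ≈ 3000.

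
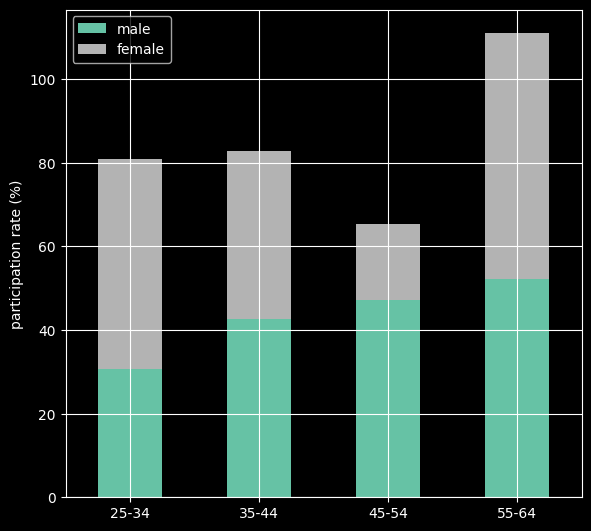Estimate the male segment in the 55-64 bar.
male top ≈ 50, bottom ≈ 0; segment ≈ 50.

≈ 50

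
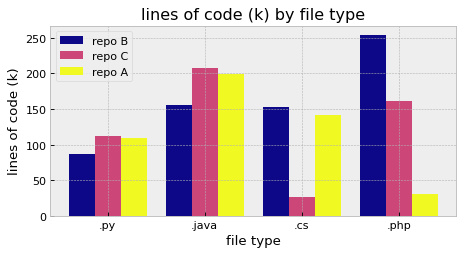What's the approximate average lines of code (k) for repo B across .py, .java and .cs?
≈ 125

(75 + 150 + 150) / 3 ≈ 125.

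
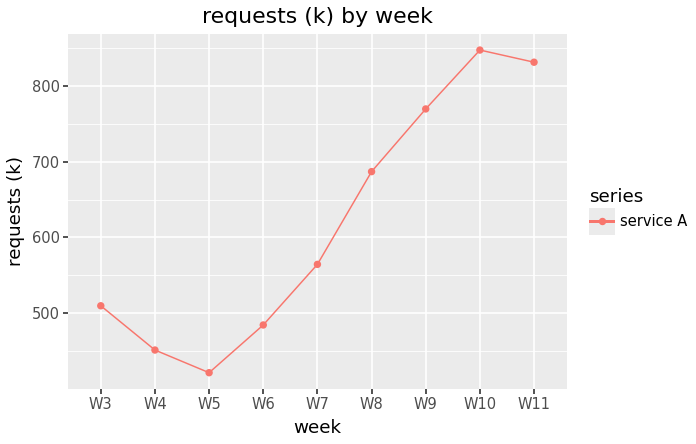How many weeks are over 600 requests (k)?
Above 600: W8, W9, W10, W11.

4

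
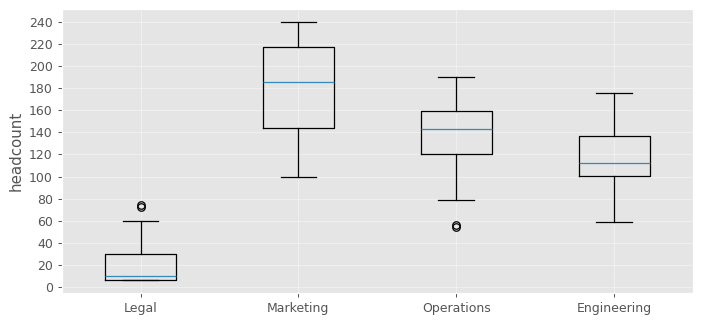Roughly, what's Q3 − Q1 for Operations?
Q3 ≈ 160, Q1 ≈ 120; IQR ≈ 40.

≈ 40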